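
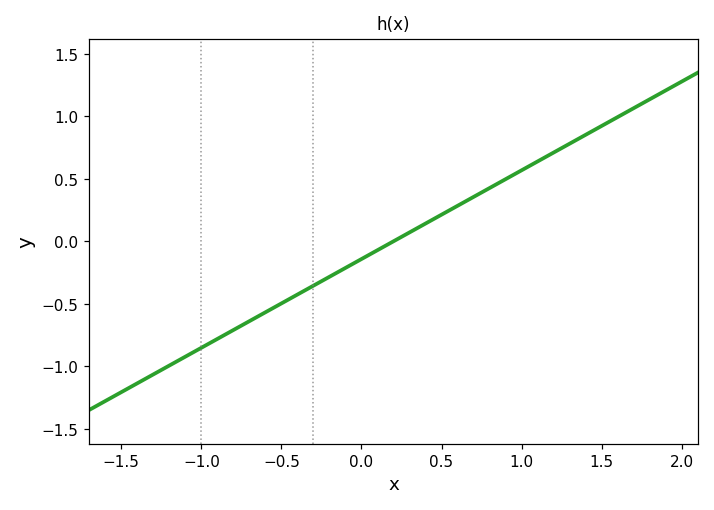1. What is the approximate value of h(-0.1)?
-0.2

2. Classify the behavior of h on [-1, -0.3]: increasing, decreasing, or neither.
increasing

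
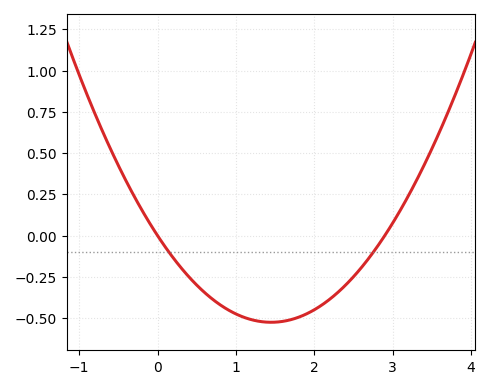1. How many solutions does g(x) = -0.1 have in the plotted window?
2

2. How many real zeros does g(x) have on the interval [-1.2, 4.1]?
2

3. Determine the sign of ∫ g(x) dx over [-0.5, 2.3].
negative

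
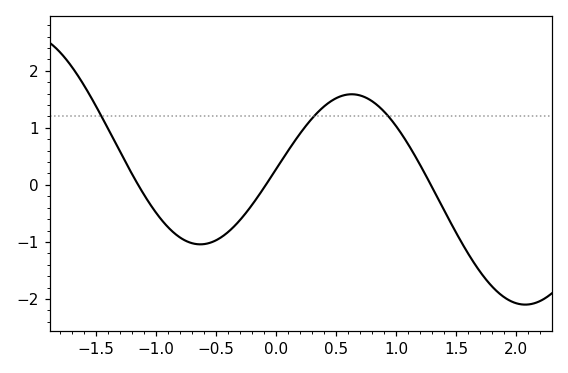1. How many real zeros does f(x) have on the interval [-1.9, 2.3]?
3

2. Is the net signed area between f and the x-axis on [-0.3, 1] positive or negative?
positive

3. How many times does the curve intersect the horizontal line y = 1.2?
3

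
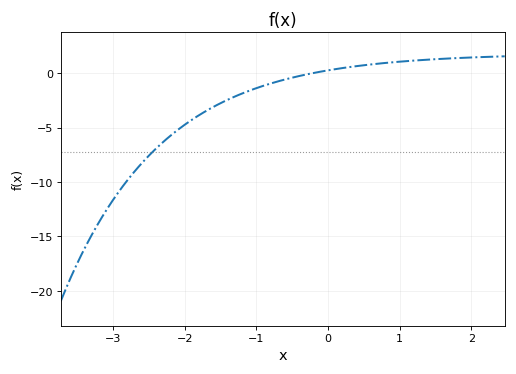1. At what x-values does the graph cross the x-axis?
-0.215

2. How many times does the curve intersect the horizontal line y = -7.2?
1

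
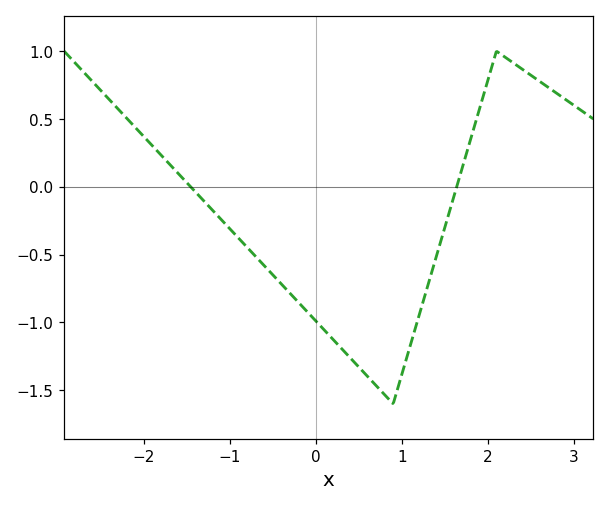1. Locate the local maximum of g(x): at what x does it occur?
2.1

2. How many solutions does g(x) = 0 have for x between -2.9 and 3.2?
2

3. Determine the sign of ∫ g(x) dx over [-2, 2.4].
negative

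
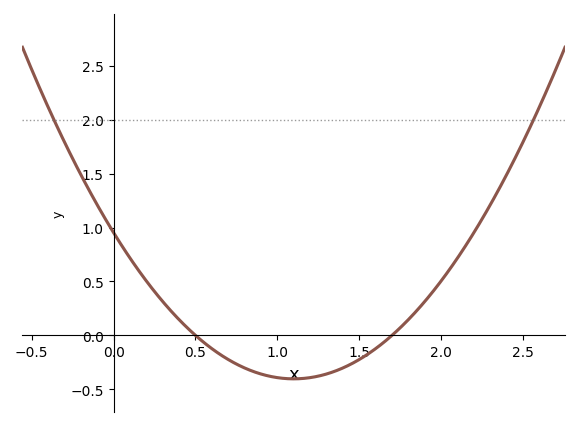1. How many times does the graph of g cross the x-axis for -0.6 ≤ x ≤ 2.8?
2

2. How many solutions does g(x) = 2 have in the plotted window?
2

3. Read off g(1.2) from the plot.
-0.4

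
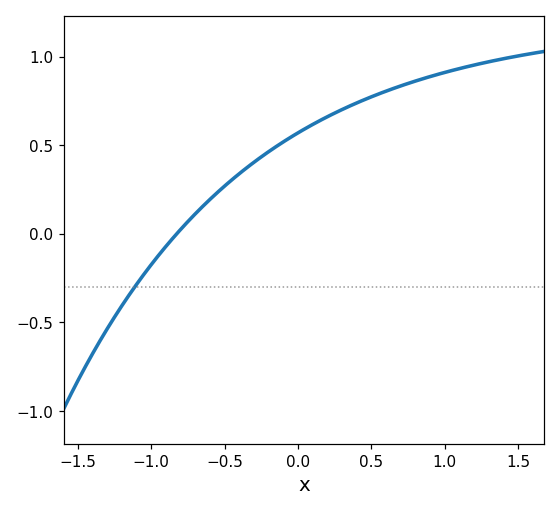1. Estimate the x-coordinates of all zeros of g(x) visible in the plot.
-0.826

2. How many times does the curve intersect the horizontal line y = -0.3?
1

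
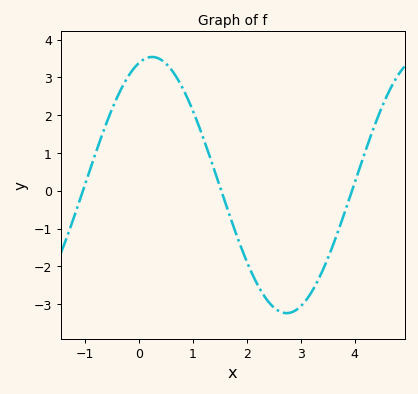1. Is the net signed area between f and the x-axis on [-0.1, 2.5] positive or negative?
positive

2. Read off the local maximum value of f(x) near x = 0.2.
3.5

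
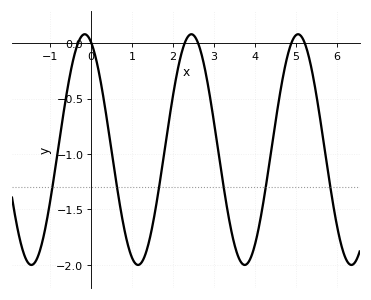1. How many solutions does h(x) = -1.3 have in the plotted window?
6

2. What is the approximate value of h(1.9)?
-0.7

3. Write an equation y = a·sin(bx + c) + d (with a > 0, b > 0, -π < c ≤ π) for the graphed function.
y = 1.04sin(2.4x + 2) - 0.96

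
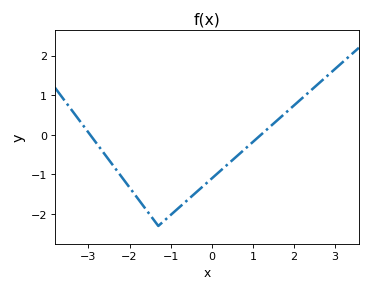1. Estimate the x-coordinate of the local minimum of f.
-1.3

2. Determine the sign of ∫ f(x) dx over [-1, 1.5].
negative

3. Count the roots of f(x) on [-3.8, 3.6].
2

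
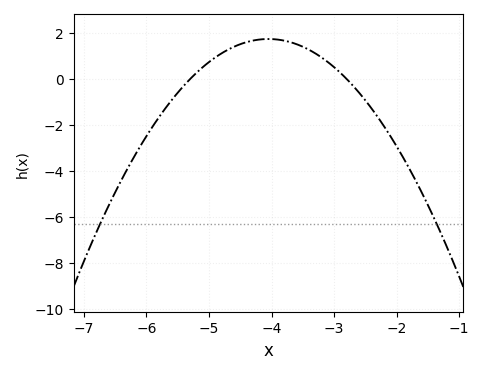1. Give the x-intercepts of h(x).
-5.3, -2.8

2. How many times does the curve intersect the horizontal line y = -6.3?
2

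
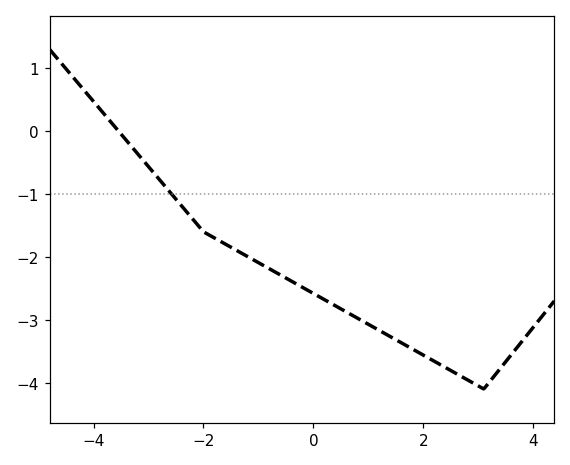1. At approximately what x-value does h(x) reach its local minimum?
3.1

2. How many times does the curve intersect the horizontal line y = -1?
1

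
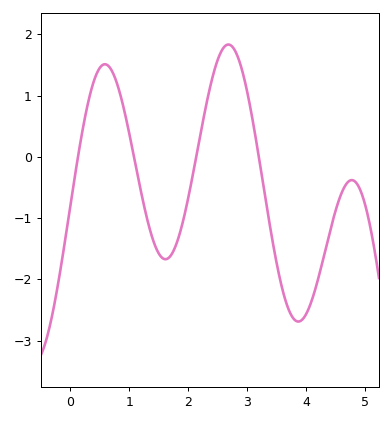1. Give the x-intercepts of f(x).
0.1, 1.1, 2.1, 3.2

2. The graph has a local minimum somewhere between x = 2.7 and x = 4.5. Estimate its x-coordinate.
3.9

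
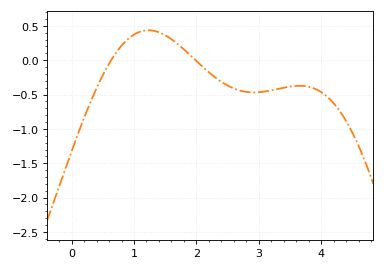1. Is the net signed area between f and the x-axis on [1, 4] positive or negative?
negative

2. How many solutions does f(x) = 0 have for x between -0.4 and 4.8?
2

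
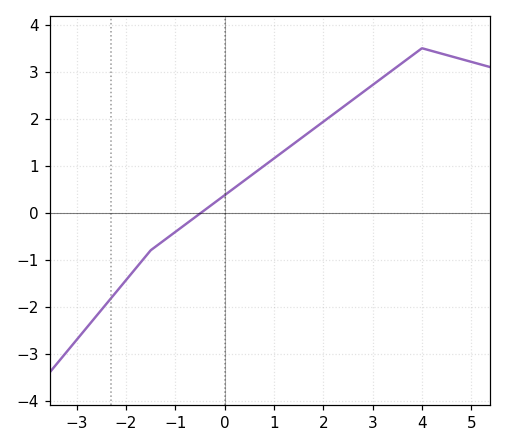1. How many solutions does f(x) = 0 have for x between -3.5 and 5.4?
1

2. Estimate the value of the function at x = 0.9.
1.1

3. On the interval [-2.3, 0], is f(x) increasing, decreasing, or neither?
increasing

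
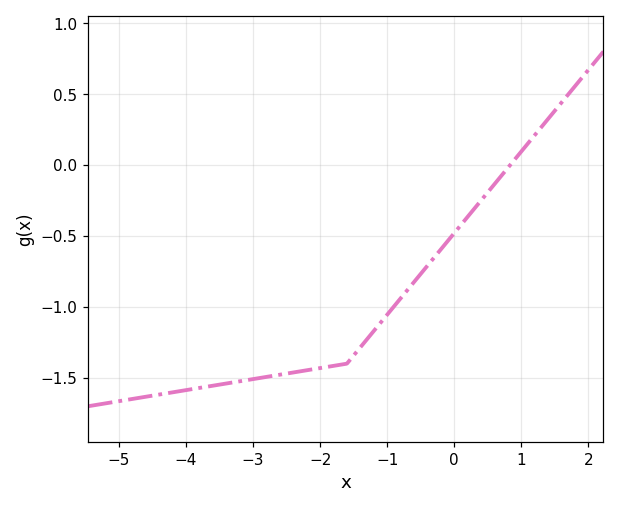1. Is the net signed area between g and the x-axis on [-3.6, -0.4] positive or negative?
negative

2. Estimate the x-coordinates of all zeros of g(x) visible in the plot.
0.835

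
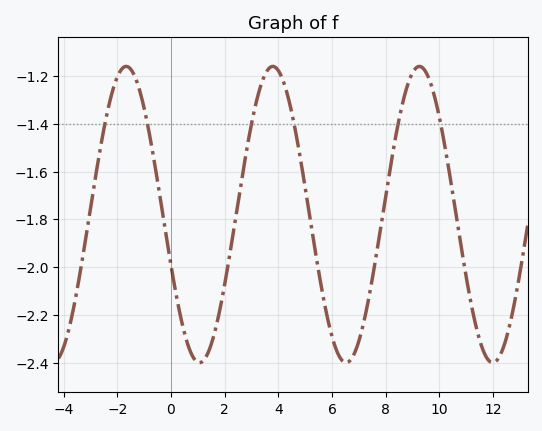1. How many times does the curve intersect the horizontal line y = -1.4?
6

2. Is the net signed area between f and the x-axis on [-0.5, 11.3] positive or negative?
negative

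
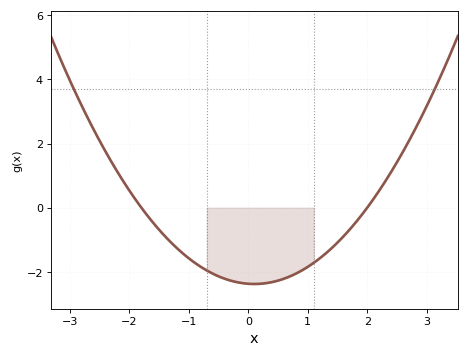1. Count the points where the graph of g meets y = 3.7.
2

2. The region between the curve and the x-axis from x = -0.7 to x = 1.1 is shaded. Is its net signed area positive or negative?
negative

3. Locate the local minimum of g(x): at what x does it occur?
0.1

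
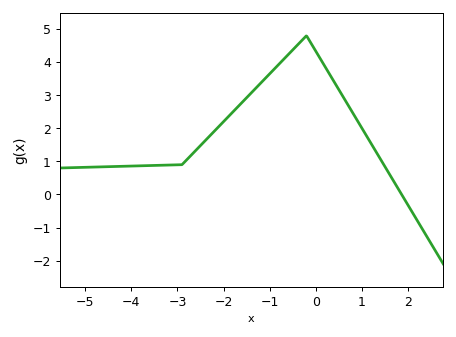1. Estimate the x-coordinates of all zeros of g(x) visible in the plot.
1.8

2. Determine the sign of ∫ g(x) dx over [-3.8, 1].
positive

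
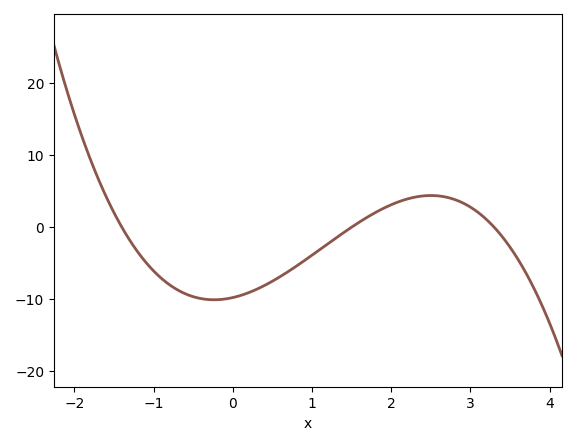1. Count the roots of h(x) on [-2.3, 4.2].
3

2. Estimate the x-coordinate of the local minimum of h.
-0.2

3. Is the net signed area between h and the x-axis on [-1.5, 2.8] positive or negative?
negative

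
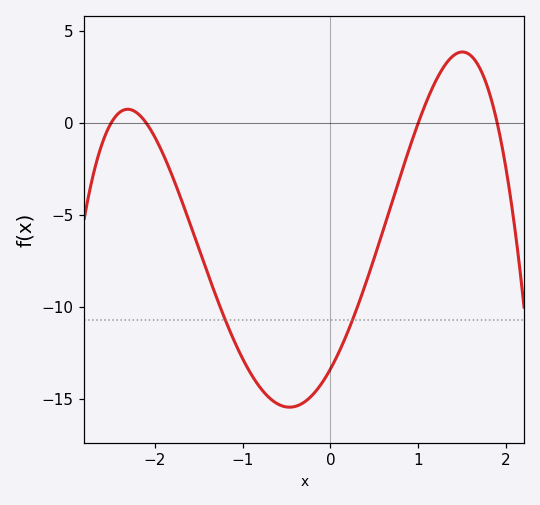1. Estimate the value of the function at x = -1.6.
-5.49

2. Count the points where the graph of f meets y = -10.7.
2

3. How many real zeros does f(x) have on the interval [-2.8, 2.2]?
4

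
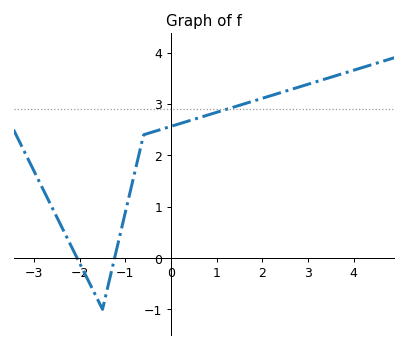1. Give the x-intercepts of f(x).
-2.06, -1.24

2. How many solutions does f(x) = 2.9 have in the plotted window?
1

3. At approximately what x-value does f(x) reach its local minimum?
-1.5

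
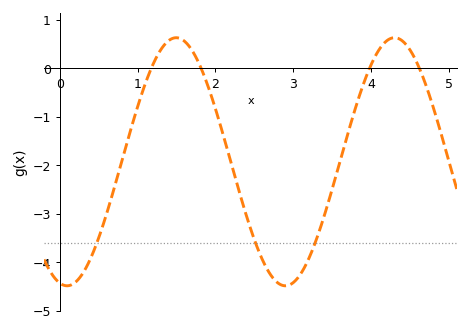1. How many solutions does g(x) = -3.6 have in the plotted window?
3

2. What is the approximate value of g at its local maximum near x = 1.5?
0.63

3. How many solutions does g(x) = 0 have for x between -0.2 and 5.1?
4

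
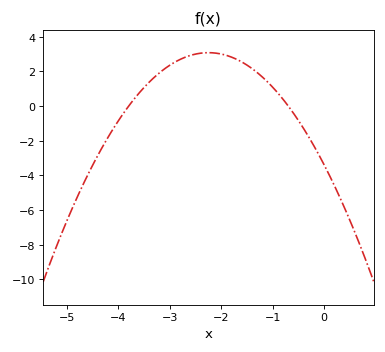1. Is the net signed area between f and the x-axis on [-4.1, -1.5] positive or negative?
positive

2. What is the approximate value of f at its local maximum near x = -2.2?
3.08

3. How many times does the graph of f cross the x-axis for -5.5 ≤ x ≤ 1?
2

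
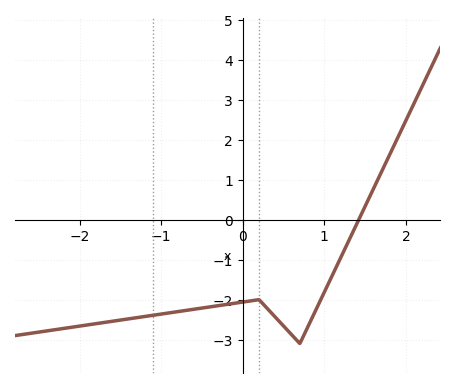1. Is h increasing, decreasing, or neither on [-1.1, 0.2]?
increasing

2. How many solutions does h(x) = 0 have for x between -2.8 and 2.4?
1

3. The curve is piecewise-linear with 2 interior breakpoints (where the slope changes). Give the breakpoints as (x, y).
(0.2, -2); (0.7, -3.1)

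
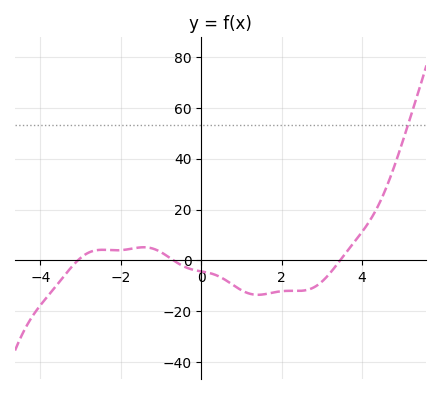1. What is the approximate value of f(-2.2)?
4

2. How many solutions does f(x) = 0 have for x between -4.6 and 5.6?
3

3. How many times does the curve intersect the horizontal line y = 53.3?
1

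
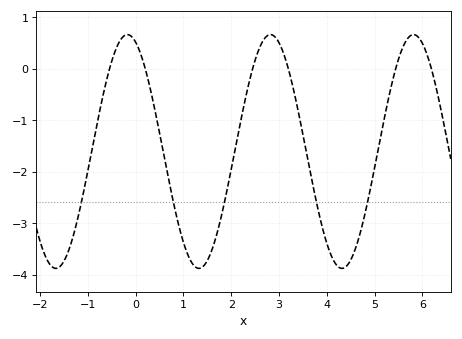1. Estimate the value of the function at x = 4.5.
-3.71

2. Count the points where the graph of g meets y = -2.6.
5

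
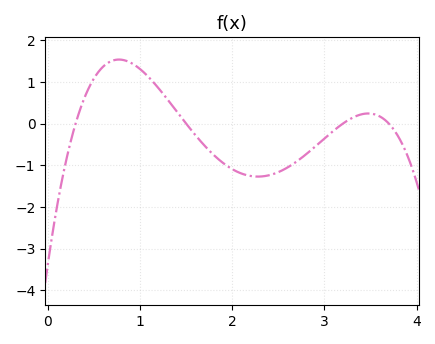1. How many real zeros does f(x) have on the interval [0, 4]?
4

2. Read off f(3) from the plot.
-0.357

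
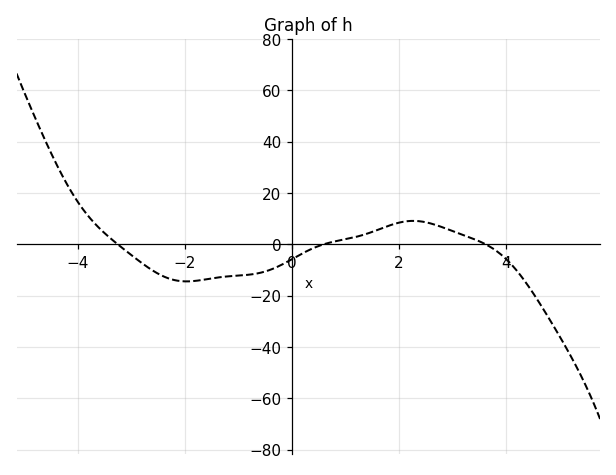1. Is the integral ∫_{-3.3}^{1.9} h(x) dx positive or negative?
negative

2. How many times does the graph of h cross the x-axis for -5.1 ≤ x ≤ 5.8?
3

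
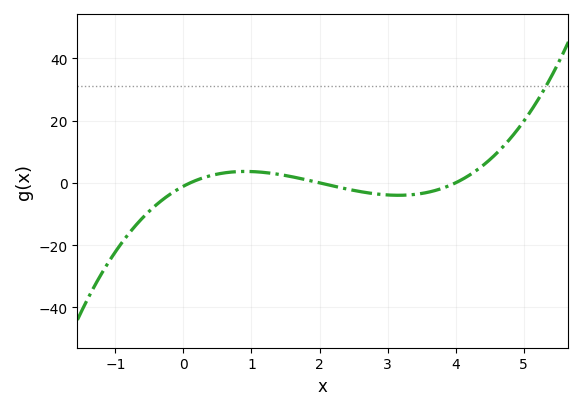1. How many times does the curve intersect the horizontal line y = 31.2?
1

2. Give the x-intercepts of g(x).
0.1, 2, 4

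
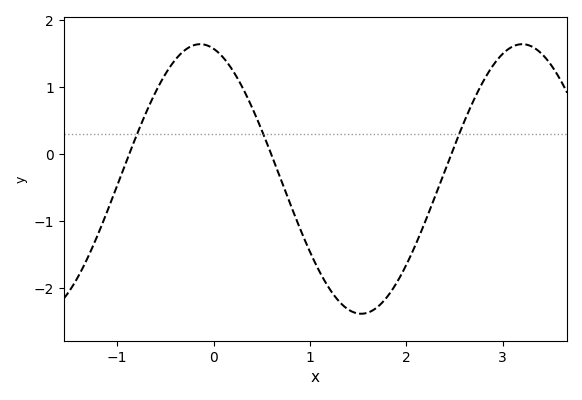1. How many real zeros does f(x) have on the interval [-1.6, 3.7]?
3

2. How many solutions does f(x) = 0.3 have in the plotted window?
3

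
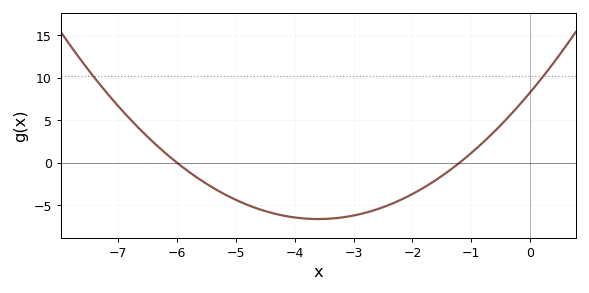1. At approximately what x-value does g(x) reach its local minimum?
-3.6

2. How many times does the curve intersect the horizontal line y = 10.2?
2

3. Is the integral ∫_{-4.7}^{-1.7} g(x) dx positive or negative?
negative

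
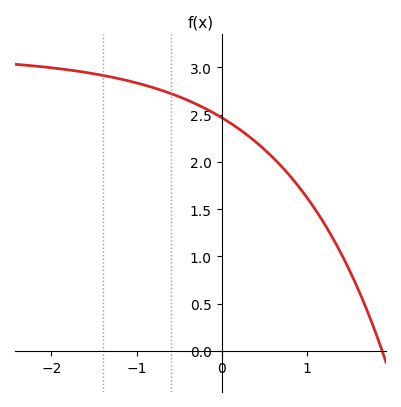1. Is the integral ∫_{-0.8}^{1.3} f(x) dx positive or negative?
positive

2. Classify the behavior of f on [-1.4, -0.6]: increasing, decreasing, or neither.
decreasing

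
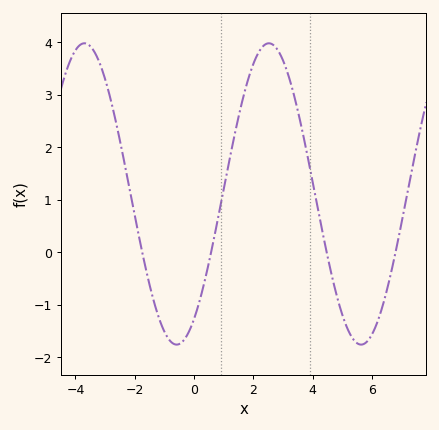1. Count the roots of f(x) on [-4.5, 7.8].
4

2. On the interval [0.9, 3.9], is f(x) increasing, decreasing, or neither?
neither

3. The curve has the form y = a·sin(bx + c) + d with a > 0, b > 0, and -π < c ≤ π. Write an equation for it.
y = 2.87sin(1x - 0.98) + 1.11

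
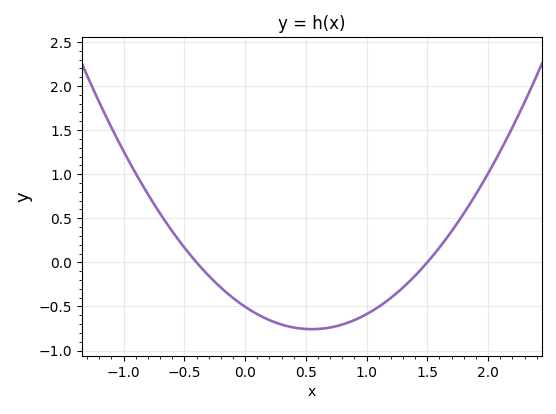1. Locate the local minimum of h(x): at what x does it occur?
0.55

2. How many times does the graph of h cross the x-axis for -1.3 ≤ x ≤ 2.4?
2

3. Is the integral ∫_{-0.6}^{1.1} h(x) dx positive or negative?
negative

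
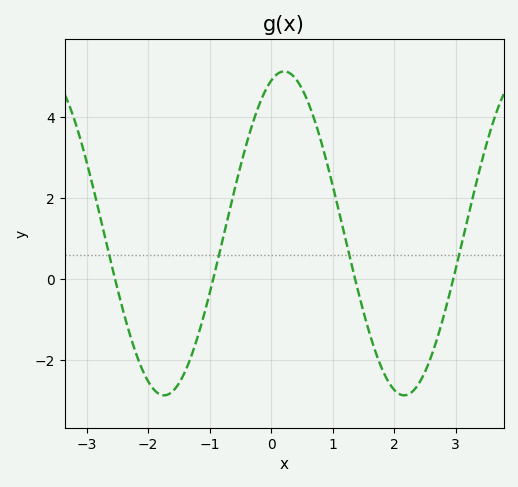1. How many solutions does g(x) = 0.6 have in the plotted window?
4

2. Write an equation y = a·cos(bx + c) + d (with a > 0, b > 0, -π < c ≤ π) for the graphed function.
y = 3.99cos(1.6x - 0.34) + 1.13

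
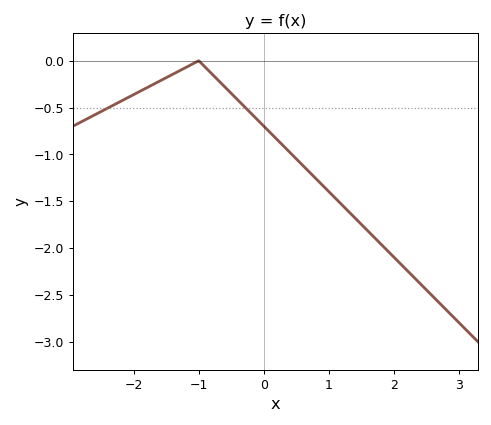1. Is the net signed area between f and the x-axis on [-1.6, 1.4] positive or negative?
negative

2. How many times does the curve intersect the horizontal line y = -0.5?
2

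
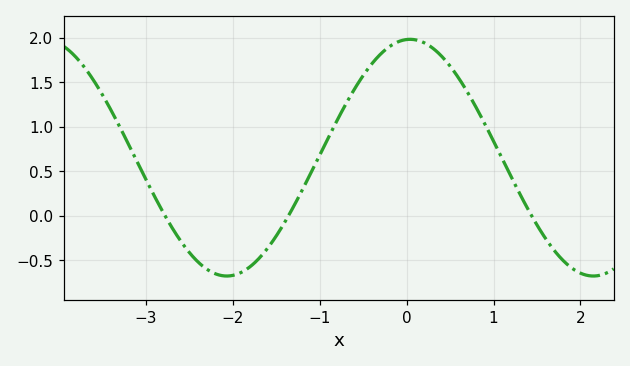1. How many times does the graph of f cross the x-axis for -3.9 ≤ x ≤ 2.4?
3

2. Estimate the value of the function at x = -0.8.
1.07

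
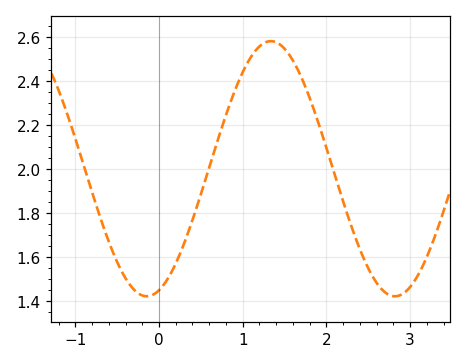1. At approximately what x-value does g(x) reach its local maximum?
1.34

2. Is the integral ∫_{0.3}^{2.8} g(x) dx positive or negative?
positive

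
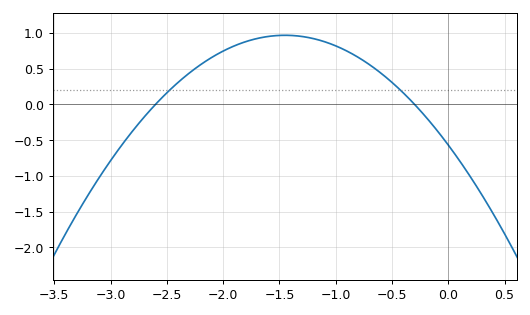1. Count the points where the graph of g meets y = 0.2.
2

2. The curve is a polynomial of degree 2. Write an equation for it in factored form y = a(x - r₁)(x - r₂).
y = -0.73(x + 2.6)(x + 0.3)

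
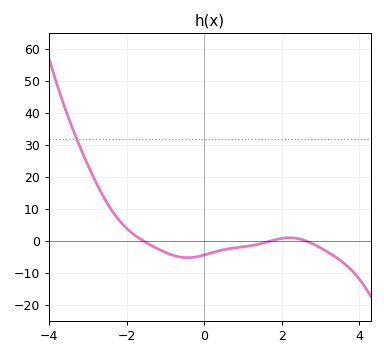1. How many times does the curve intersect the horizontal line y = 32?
1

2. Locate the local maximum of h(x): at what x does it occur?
2.2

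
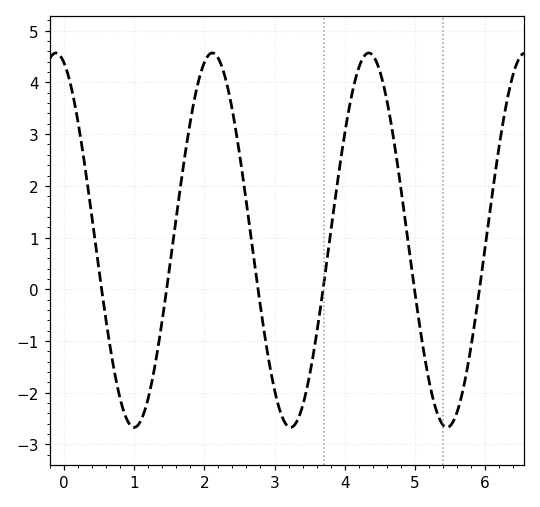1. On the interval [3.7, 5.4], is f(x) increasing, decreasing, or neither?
neither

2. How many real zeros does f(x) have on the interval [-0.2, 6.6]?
6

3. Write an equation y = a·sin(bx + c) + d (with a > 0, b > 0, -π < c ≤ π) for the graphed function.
y = 3.62sin(2.82x + 1.89) + 0.95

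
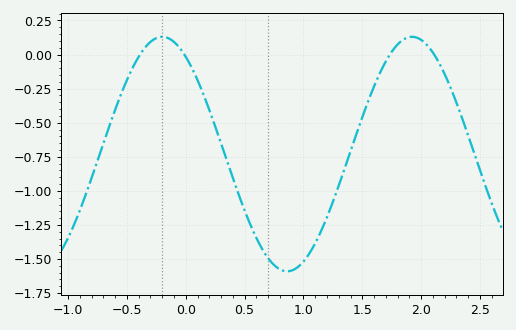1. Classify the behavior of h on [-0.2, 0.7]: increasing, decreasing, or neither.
decreasing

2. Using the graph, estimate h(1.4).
-0.71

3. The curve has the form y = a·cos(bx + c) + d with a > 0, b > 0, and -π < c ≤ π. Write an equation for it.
y = 0.86cos(2.96x + 0.592) - 0.73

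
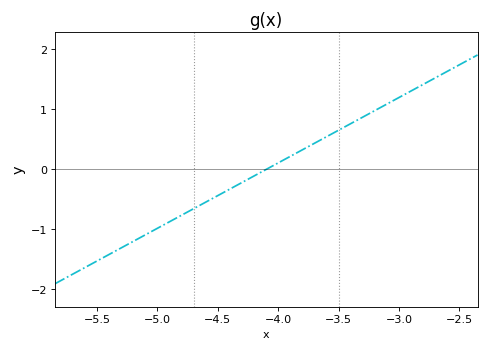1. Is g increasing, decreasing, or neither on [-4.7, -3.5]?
increasing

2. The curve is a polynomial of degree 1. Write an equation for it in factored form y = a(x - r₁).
y = 1.09(x + 4.1)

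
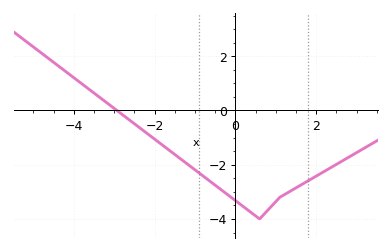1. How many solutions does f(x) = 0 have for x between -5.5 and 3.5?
1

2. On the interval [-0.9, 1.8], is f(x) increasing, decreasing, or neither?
neither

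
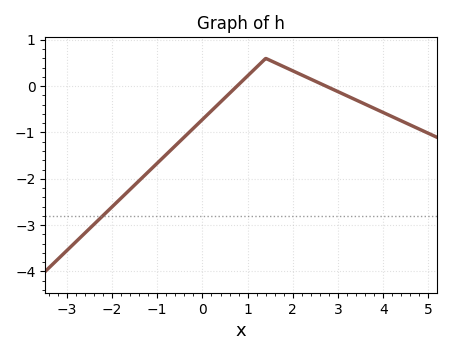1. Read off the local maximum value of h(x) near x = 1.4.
0.6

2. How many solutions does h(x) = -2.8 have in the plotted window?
1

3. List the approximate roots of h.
0.764, 2.73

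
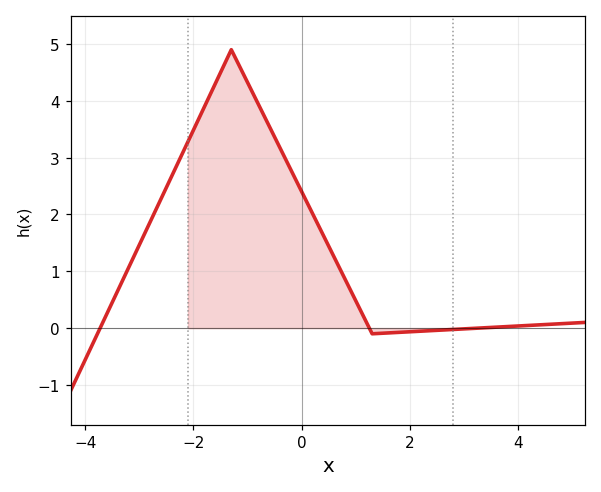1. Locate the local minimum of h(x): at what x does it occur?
1.3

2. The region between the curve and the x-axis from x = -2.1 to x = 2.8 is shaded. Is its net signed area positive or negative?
positive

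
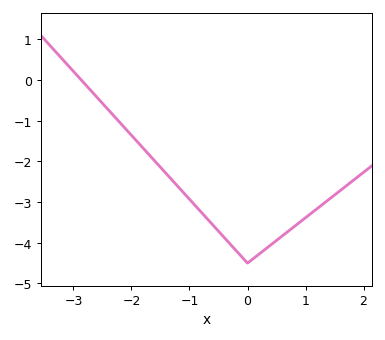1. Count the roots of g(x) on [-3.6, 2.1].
1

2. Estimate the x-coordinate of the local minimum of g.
0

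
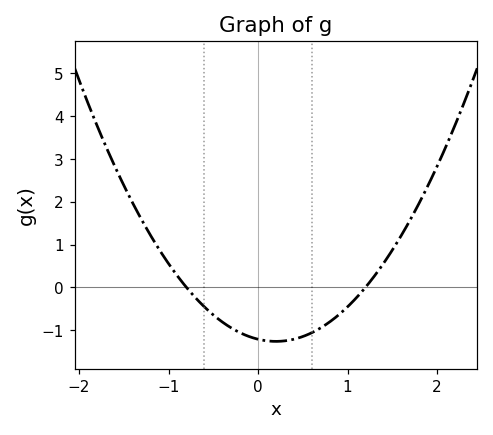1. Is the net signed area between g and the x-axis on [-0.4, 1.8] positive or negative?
negative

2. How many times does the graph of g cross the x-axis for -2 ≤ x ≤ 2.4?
2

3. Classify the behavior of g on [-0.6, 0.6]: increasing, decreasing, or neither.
neither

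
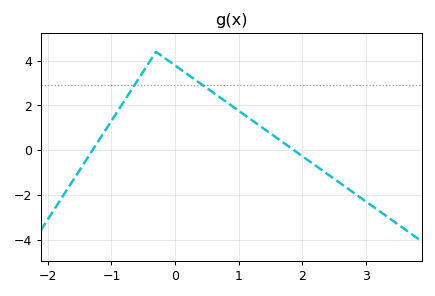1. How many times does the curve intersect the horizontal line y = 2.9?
2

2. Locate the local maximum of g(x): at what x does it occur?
-0.298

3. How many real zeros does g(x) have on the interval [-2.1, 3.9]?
2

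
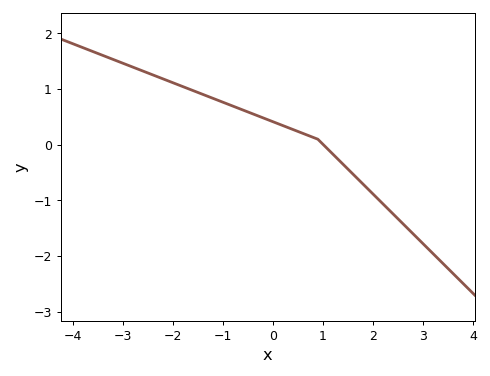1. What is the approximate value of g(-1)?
0.8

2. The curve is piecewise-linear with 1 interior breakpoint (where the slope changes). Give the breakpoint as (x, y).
(0.9, 0.1)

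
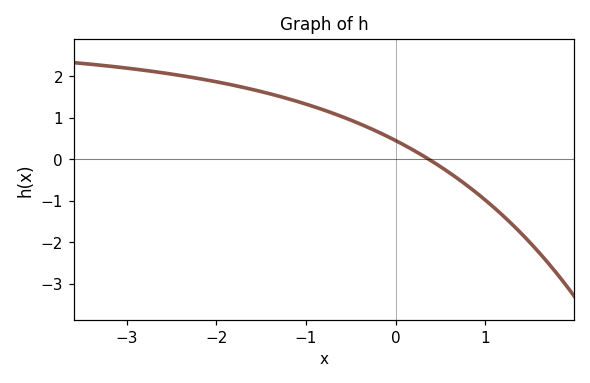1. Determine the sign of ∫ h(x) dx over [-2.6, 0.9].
positive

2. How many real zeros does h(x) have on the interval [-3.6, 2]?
1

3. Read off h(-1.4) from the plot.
1.58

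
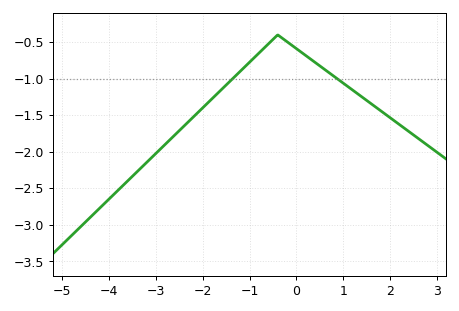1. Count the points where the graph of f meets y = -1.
2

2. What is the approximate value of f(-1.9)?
-1.35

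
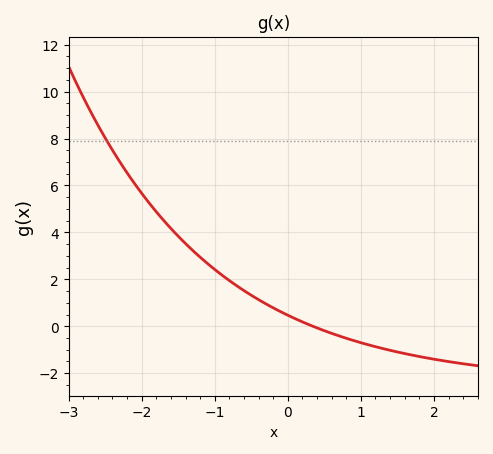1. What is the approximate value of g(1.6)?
-1.16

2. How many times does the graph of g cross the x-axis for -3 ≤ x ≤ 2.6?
1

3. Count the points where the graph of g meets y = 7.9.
1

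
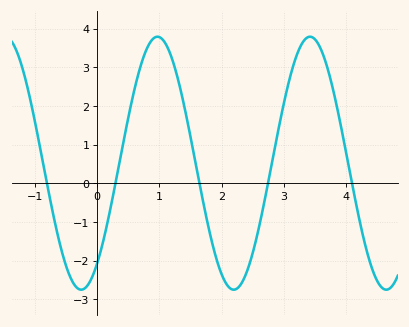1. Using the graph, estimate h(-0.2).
-2.71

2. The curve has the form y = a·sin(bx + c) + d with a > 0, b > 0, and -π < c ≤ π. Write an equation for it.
y = 3.27sin(2.56x - 0.912) + 0.52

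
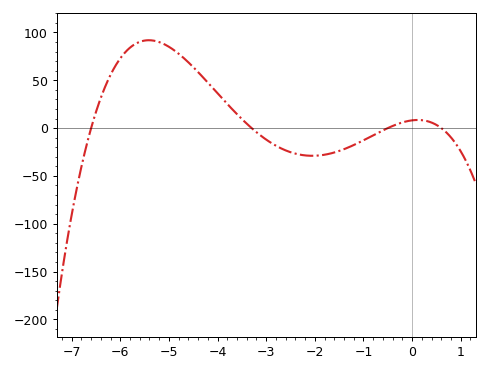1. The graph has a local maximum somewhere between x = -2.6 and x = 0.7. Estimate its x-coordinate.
0.2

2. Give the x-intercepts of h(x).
-6.6, -3.2, -0.4, 0.6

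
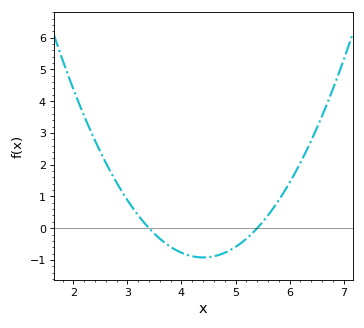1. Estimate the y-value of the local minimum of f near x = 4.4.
-0.92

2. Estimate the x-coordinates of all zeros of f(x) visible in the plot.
3.4, 5.4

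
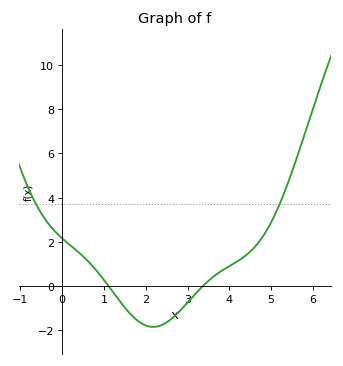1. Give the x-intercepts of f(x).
1.1, 3.4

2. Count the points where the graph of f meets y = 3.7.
2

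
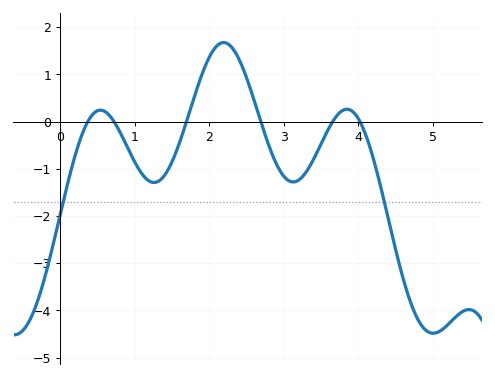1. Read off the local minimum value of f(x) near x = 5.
-4.49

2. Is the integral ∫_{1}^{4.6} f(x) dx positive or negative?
negative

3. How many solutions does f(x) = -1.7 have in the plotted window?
2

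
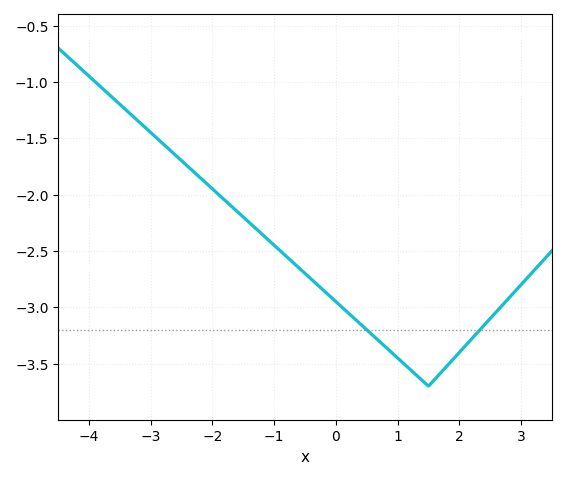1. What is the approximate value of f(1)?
-3.45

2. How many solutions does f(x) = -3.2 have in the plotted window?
2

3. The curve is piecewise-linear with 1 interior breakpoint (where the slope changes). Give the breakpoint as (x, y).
(1.5, -3.7)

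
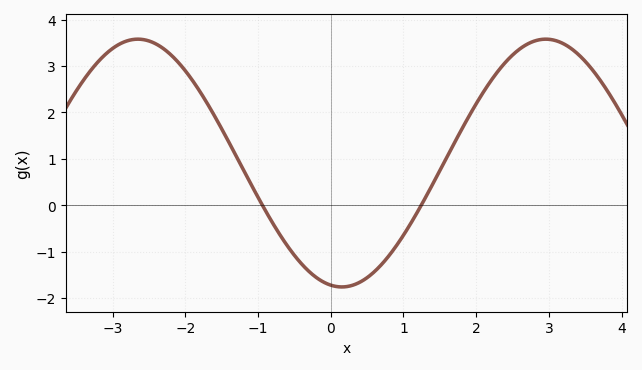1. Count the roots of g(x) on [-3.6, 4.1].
2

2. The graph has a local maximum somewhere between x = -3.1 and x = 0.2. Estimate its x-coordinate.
-2.6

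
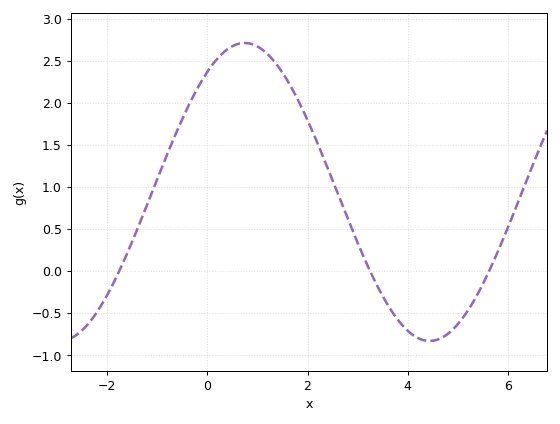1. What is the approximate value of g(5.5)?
-0.158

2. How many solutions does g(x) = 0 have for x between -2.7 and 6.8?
3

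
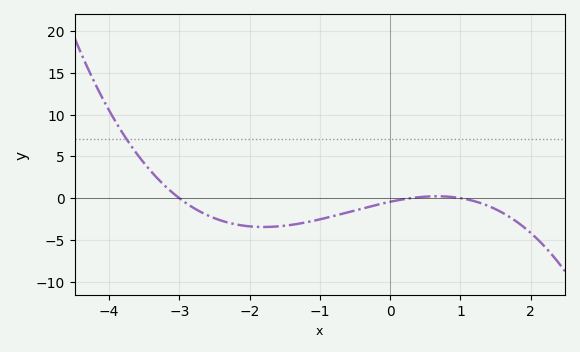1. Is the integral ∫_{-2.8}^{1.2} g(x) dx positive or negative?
negative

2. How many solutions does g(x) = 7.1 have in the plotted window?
1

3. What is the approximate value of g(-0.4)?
-1.25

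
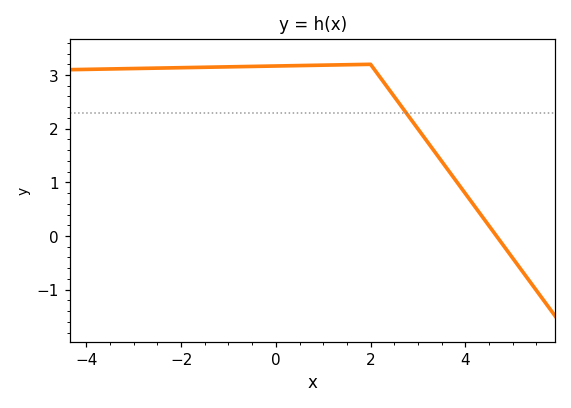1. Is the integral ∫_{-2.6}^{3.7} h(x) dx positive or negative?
positive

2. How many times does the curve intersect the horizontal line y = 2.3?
1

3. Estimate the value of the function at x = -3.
3.1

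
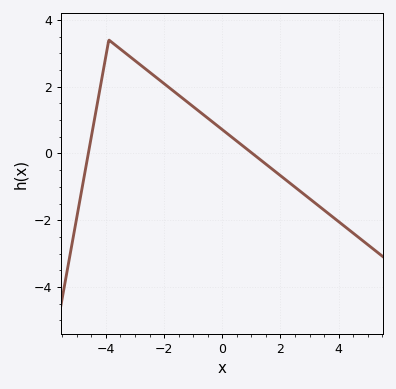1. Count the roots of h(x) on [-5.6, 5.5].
2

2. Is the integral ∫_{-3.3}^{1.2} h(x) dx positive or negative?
positive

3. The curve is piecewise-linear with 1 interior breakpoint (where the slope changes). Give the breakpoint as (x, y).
(-3.9, 3.4)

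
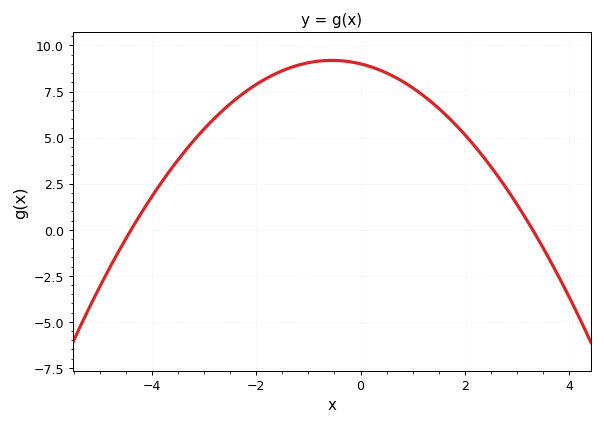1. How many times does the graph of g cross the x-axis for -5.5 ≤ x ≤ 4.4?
2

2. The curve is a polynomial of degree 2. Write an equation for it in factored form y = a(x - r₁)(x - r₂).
y = -0.62(x + 4.4)(x - 3.3)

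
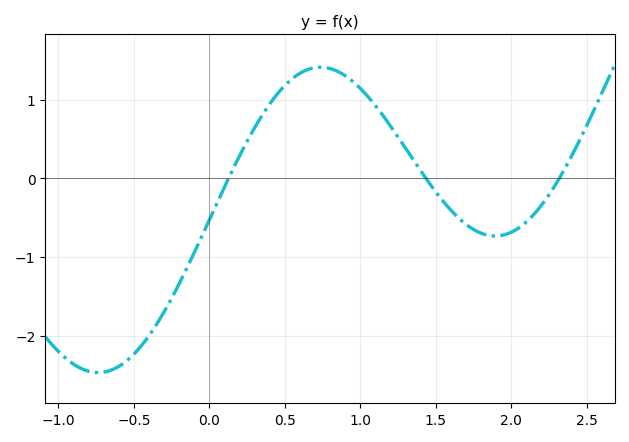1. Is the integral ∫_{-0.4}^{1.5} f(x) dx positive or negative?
positive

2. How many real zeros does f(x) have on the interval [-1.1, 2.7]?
3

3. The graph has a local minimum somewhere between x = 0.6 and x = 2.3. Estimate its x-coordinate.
1.9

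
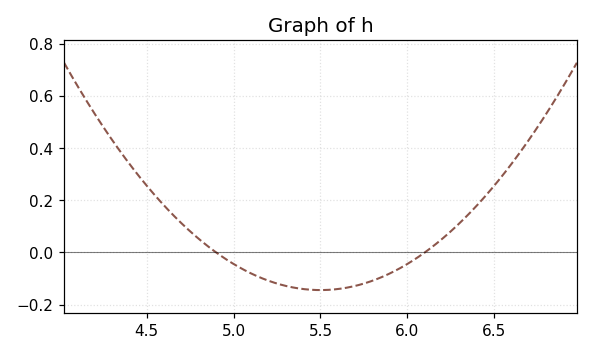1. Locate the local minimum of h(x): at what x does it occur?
5.5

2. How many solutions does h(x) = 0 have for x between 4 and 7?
2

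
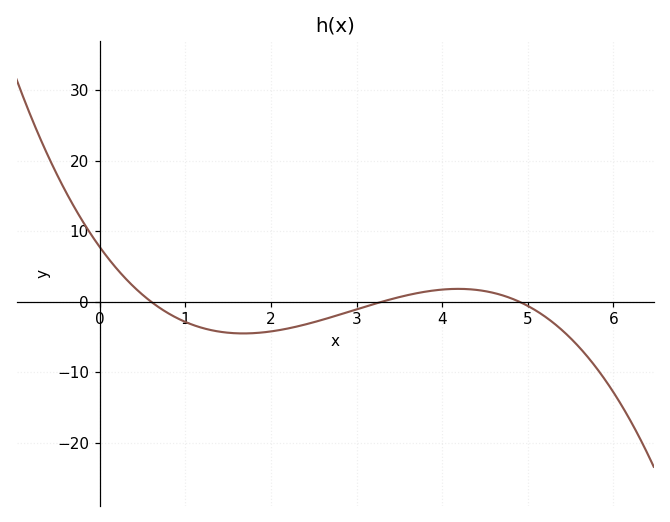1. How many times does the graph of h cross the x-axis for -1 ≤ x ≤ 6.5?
3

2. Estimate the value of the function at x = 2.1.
-4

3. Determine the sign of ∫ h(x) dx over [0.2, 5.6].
negative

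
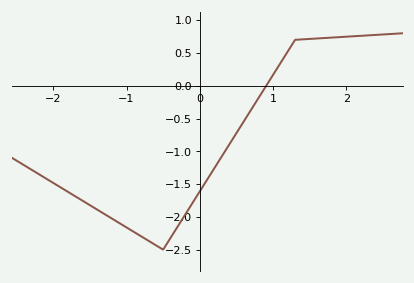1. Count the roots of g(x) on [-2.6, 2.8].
1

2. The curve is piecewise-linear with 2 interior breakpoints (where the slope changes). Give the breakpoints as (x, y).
(-0.5, -2.5); (1.3, 0.7)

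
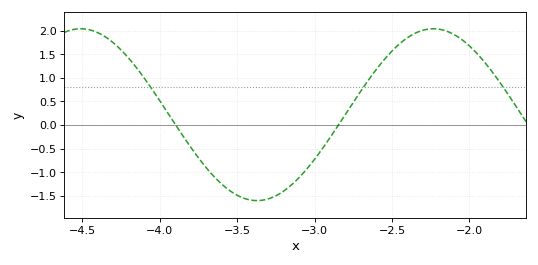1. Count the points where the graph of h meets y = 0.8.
3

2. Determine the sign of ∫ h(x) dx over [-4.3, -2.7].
negative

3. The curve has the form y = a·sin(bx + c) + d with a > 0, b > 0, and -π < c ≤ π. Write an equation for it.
y = 1.82sin(2.8x + 1.5) + 0.22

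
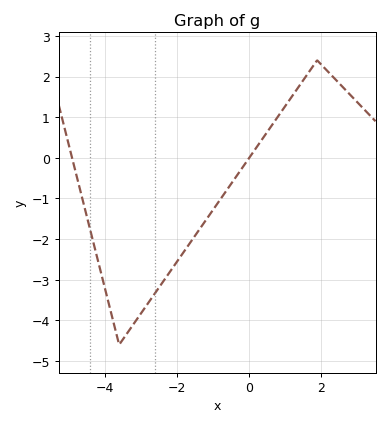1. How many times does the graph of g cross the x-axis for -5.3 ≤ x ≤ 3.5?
2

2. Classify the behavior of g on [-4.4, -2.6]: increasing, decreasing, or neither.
neither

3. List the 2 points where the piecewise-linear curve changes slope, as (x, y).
(-3.6, -4.6); (1.9, 2.4)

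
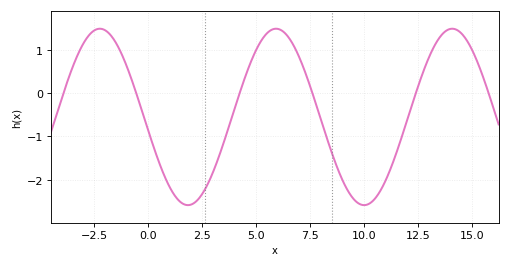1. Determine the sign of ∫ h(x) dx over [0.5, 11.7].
negative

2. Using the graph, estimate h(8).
-0.6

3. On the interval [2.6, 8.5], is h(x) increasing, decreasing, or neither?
neither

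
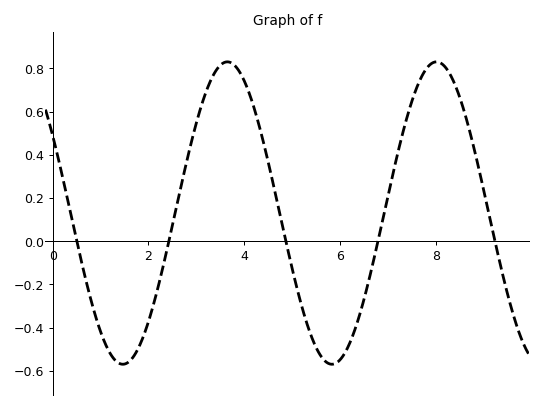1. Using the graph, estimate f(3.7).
0.82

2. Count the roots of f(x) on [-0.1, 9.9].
5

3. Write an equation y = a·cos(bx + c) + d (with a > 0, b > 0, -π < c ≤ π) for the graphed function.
y = 0.7cos(1.4x + 1) + 0.13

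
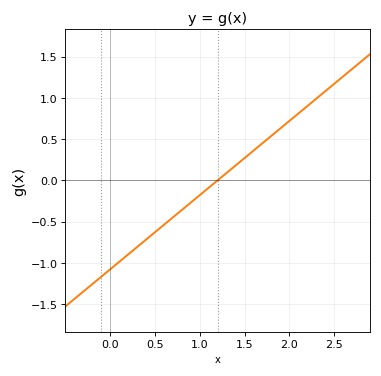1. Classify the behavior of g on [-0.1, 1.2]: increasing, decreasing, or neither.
increasing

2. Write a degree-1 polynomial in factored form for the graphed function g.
y = 0.9(x - 1.2)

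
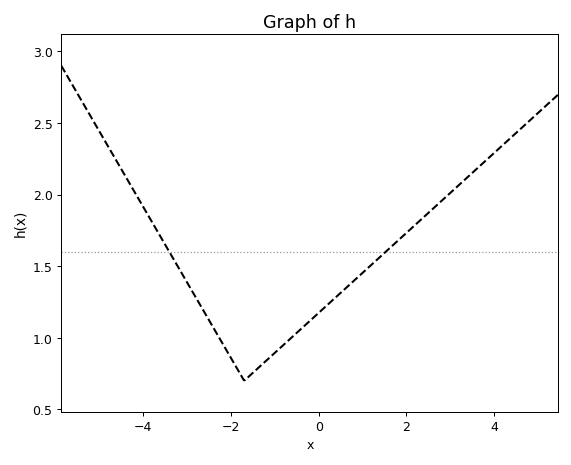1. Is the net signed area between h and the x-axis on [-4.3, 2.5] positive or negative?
positive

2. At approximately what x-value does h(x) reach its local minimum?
-1.7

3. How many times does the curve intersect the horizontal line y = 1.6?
2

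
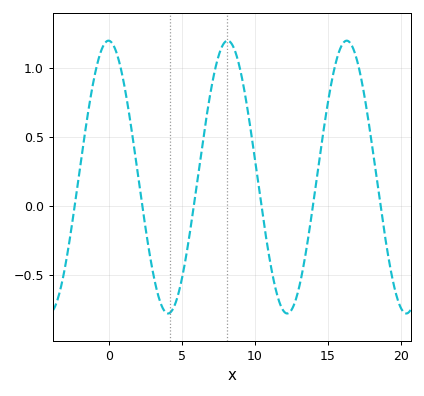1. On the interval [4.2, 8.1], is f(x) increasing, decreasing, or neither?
increasing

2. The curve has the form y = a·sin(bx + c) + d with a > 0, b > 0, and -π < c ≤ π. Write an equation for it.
y = 0.99sin(0.77x + 1.59) + 0.21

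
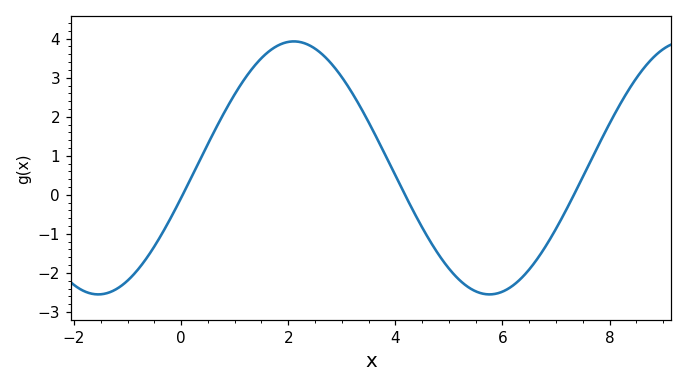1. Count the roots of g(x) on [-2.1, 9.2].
3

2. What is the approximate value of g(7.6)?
0.7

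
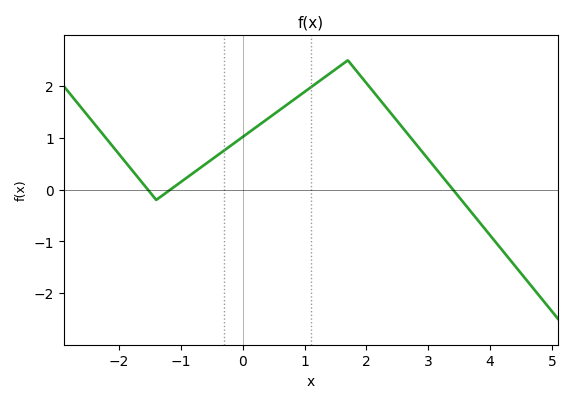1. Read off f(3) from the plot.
0.6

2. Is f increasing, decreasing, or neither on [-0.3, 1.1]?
increasing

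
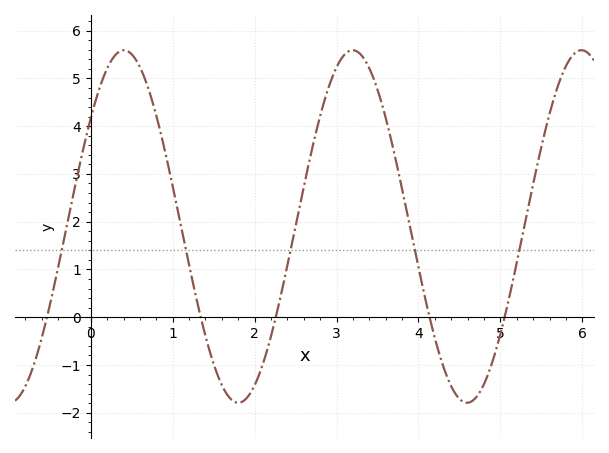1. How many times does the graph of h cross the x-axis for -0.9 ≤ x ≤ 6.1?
5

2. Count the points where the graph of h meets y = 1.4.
5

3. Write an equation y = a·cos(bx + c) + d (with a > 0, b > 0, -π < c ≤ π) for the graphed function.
y = 3.69cos(2.2x - 0.91) + 1.9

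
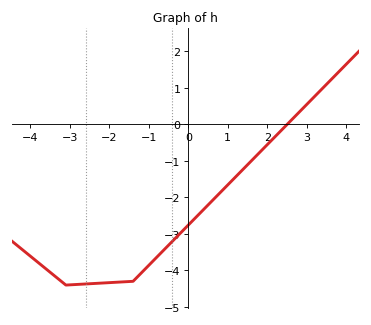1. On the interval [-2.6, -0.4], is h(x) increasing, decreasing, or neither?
increasing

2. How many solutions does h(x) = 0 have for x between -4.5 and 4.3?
1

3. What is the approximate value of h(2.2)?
-0.3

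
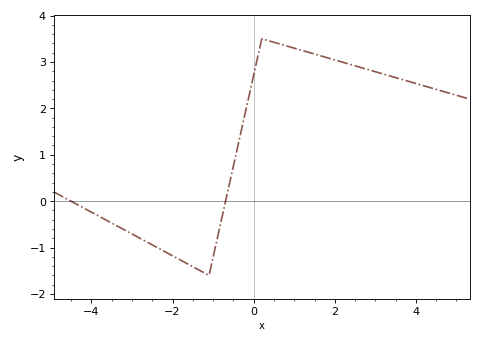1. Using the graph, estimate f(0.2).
3.5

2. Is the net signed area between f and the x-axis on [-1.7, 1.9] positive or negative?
positive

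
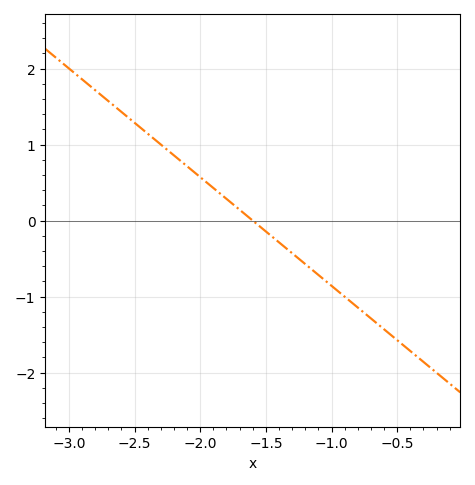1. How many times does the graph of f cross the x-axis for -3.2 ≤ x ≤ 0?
1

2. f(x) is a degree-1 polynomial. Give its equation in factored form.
y = -1.43(x + 1.6)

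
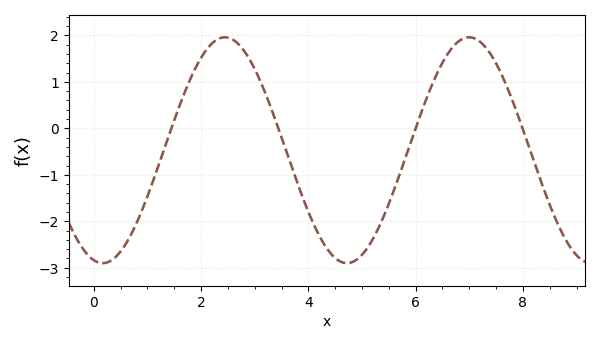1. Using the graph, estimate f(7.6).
1.2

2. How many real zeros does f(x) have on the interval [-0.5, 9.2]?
4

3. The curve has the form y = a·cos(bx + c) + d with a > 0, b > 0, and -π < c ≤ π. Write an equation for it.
y = 2.43cos(1.4x + 2.9) - 0.47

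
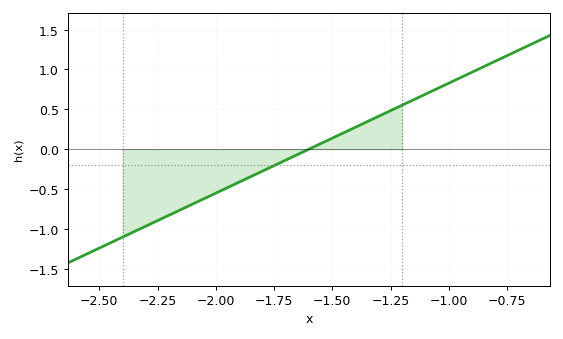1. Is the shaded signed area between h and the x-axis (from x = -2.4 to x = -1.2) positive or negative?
negative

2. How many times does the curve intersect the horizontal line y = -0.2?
1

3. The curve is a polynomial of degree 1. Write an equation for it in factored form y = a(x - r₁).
y = 1.38(x + 1.6)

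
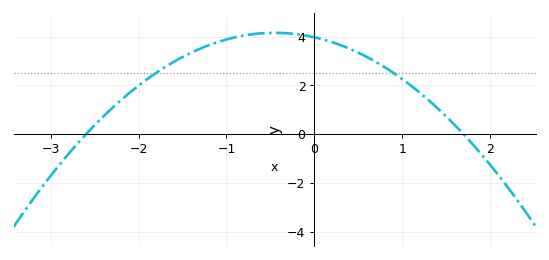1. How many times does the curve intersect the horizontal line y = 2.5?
2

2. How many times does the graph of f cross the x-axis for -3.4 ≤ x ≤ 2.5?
2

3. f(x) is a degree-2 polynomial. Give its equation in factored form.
y = -0.9(x + 2.6)(x - 1.7)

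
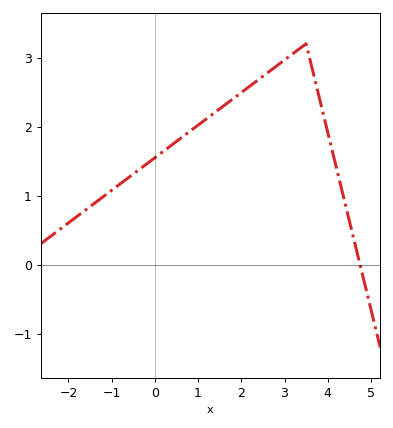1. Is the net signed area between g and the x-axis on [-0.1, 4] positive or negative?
positive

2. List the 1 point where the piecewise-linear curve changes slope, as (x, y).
(3.5, 3.2)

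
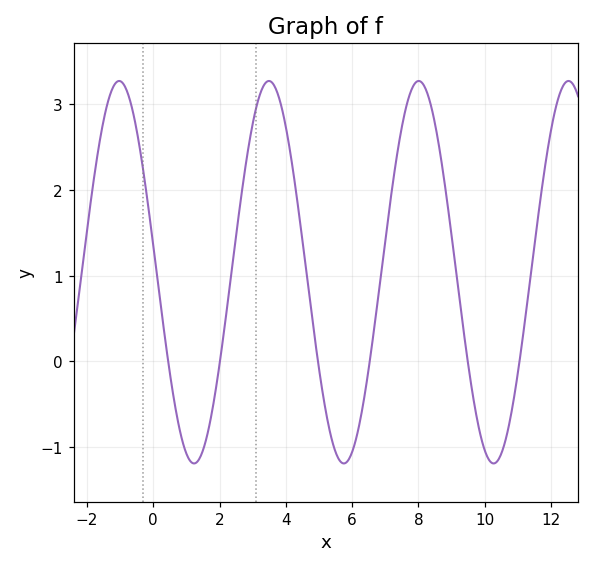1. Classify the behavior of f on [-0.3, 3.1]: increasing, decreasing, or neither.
neither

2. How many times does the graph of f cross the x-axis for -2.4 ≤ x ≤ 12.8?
6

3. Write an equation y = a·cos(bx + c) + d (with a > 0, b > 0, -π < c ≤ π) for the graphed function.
y = 2.23cos(1.39x + 1.43) + 1.04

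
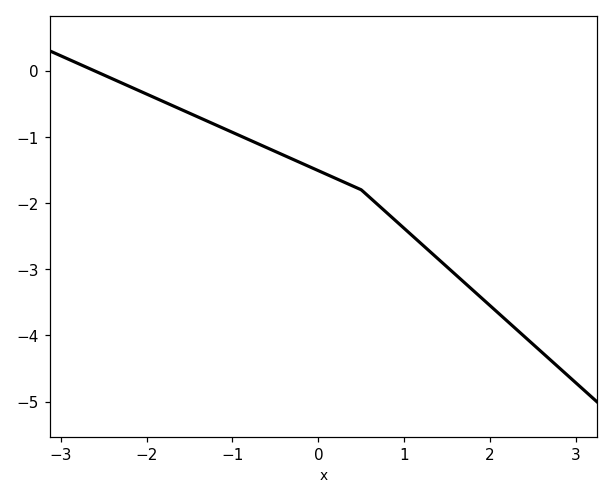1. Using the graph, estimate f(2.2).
-3.8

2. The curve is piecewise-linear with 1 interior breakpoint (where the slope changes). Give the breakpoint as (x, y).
(0.5, -1.8)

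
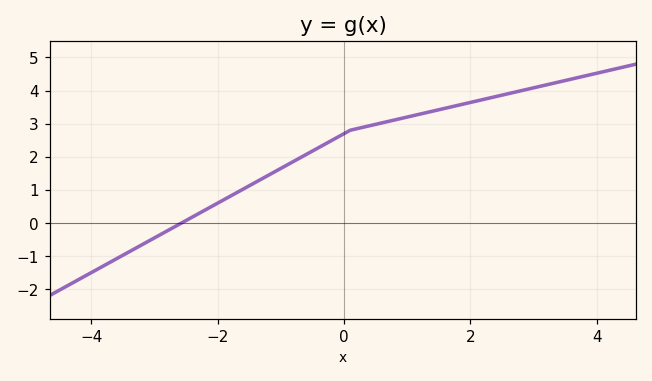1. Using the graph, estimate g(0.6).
3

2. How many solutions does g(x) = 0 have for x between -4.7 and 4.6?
1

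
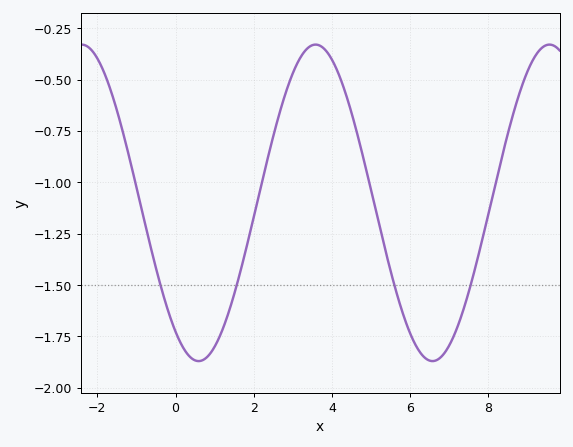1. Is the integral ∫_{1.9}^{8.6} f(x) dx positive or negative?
negative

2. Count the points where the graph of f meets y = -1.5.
4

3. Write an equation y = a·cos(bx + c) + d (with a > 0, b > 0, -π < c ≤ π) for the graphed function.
y = 0.77cos(1.05x + 2.52) - 1.1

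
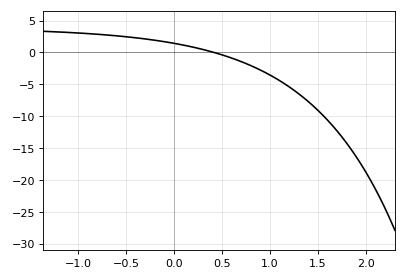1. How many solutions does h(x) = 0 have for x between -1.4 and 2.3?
1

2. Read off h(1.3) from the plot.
-6.5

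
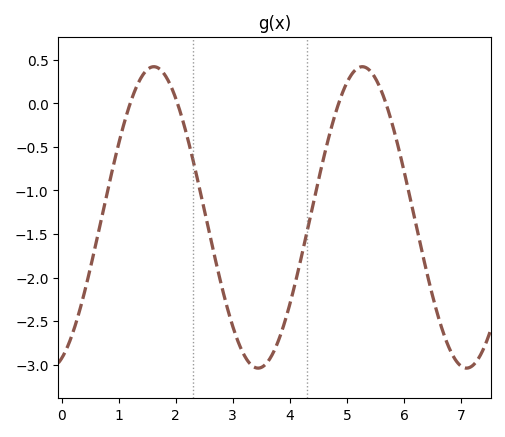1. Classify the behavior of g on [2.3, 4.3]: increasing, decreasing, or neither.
neither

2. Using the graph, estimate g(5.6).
0.149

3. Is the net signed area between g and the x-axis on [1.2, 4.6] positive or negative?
negative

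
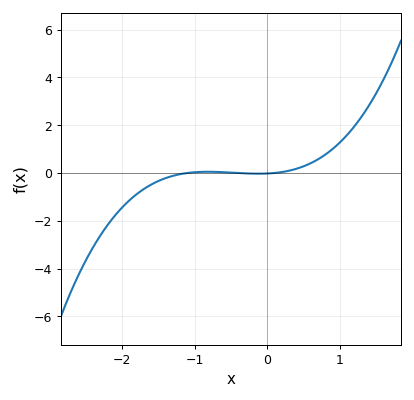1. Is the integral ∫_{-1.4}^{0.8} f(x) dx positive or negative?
positive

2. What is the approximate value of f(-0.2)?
0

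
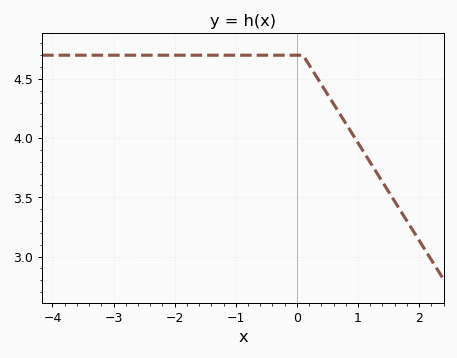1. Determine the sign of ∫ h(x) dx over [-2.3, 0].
positive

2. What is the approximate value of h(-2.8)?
4.7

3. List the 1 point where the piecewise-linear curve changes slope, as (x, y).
(0.1, 4.7)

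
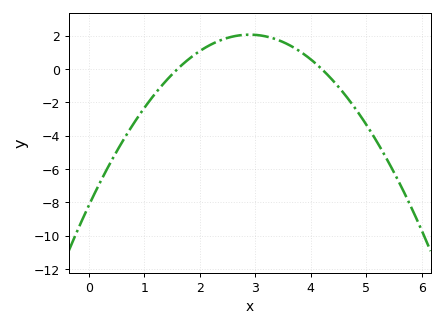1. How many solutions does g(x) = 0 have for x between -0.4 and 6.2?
2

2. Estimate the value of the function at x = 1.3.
-1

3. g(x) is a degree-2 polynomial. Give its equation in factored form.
y = -1.22(x - 1.6)(x - 4.2)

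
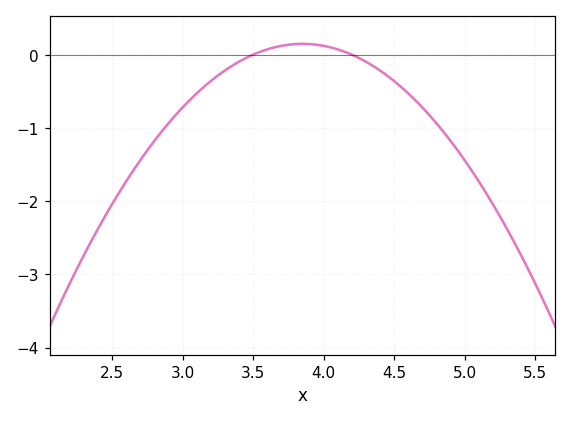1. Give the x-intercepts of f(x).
3.5, 4.2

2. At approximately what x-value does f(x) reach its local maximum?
3.85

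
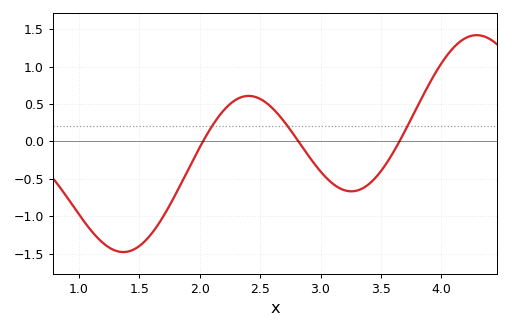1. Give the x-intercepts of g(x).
2.03, 2.82, 3.65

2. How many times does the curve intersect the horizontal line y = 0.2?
3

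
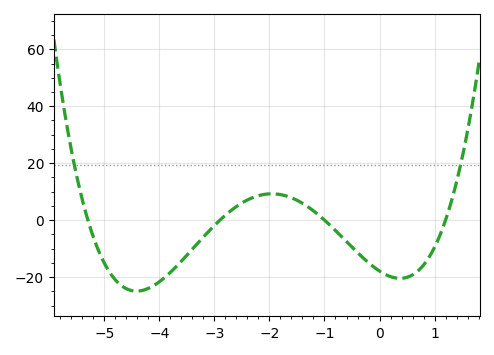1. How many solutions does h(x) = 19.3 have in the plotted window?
2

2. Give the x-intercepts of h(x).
-5.2, -3, -1, 1.2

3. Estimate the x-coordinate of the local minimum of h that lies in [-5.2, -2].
-4.4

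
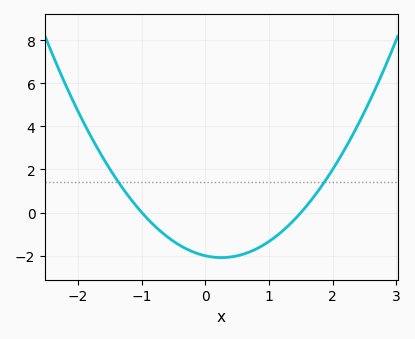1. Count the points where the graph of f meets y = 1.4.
2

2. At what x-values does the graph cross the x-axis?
-1, 1.5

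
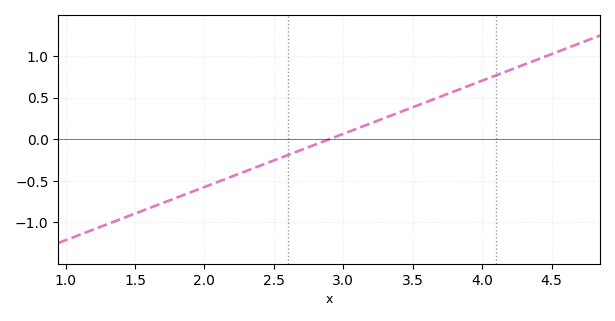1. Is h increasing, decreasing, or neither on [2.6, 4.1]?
increasing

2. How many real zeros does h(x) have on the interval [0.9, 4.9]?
1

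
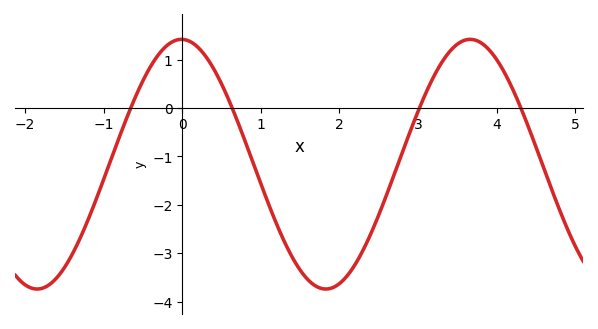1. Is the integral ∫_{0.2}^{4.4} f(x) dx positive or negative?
negative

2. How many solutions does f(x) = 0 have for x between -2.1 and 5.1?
4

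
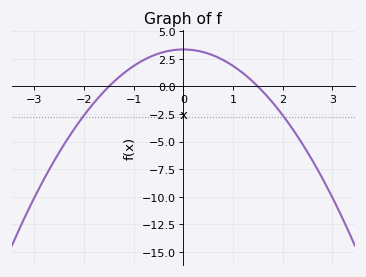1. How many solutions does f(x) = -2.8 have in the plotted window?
2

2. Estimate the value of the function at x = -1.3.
1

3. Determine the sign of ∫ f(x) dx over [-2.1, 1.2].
positive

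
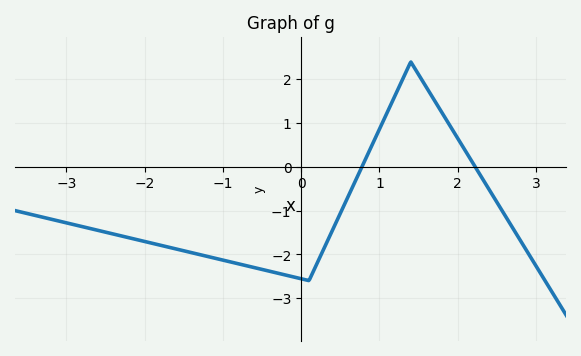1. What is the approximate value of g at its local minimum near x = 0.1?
-2.6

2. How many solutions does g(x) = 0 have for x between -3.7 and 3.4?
2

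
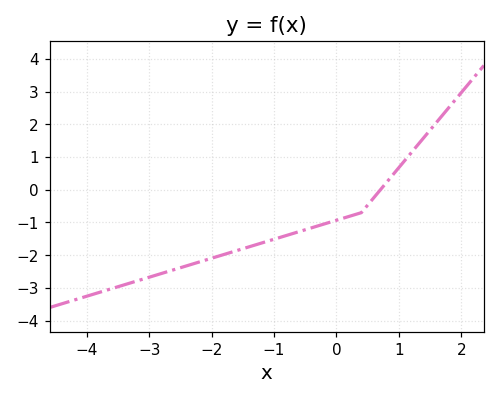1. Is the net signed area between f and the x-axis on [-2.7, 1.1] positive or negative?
negative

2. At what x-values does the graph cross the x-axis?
0.7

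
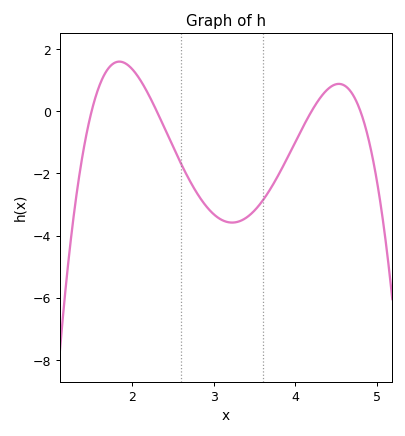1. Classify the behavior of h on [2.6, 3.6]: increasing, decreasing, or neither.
neither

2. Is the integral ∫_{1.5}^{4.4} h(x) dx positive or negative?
negative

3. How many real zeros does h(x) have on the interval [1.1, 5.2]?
4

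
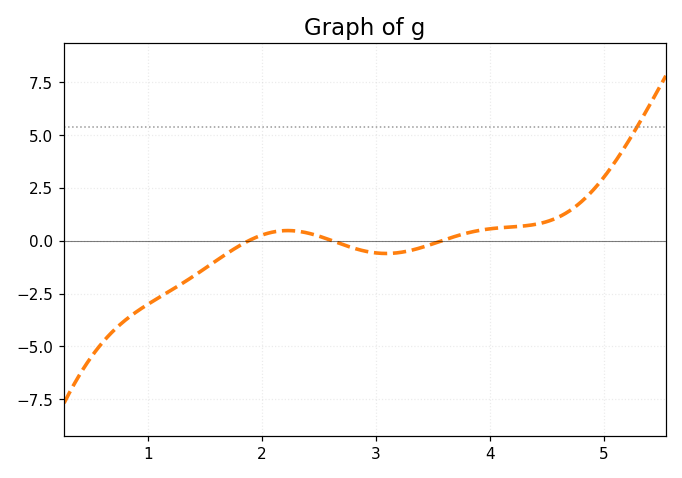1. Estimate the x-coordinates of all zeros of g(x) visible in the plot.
1.9, 2.6, 3.6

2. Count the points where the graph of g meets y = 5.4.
1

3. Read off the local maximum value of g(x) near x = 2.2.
0.4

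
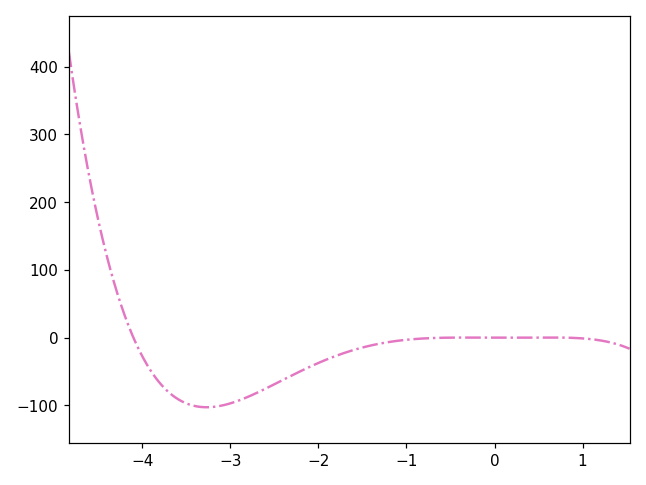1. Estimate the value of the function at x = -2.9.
-92.6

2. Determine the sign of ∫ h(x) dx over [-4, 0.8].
negative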